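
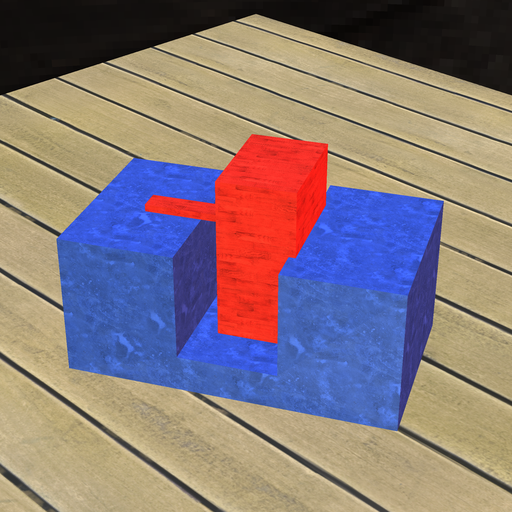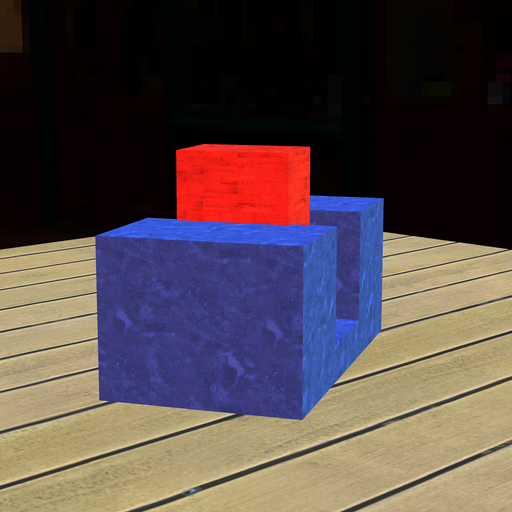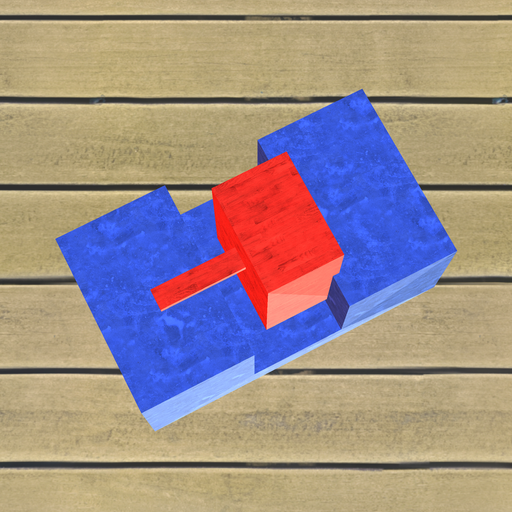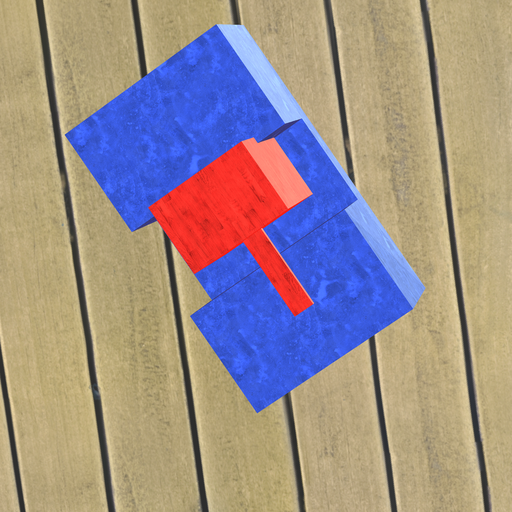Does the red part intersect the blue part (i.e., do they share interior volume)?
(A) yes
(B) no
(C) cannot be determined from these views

(A) yes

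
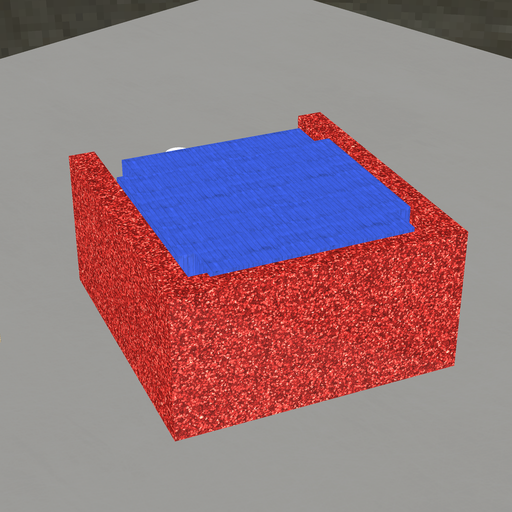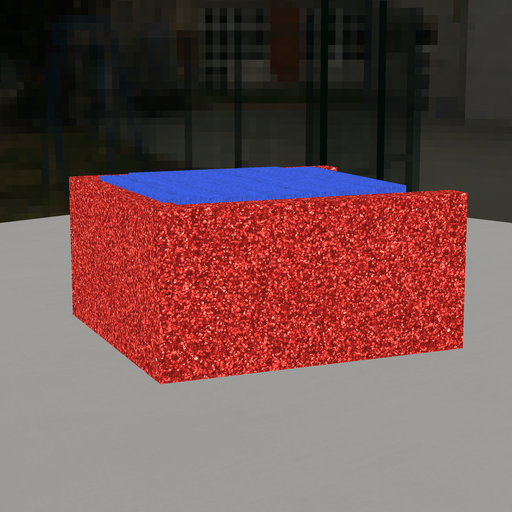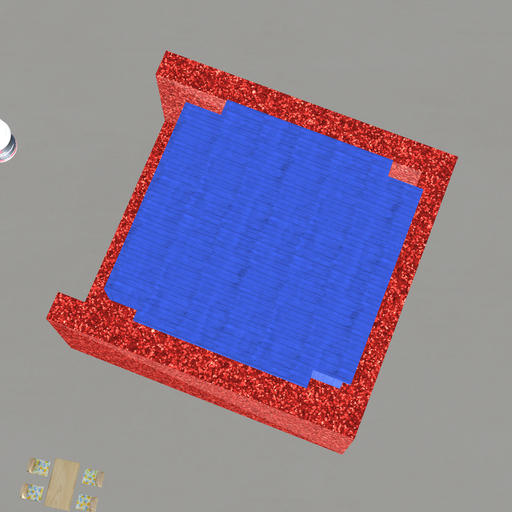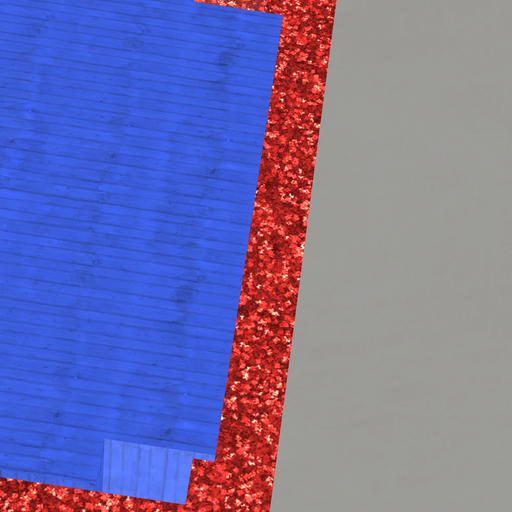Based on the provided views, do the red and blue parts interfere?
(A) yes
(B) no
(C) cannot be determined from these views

(A) yes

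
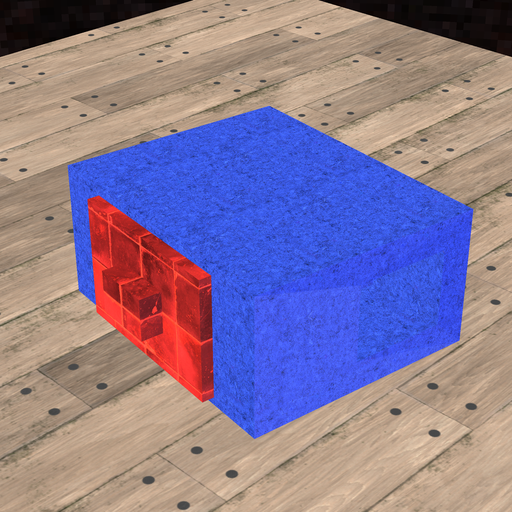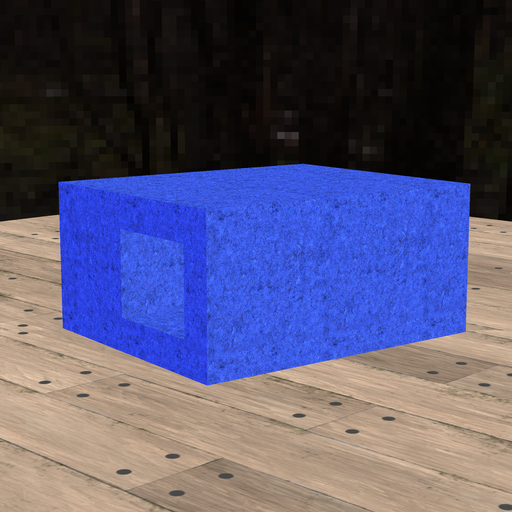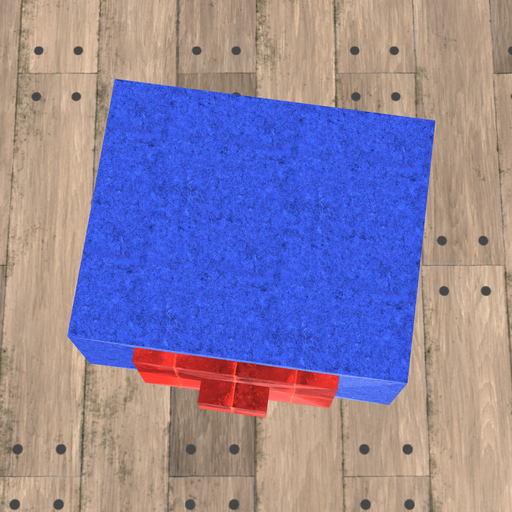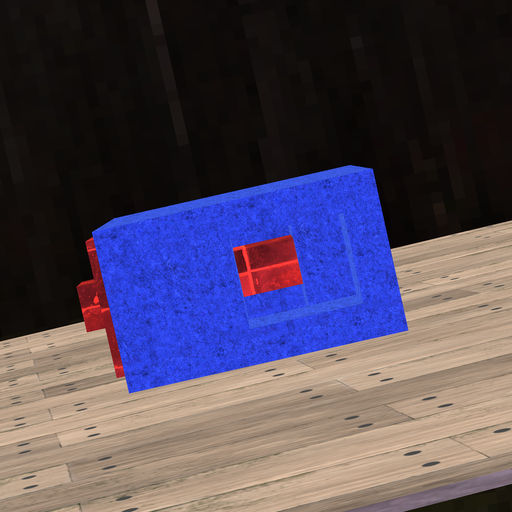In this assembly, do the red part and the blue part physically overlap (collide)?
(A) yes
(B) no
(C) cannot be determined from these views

(A) yes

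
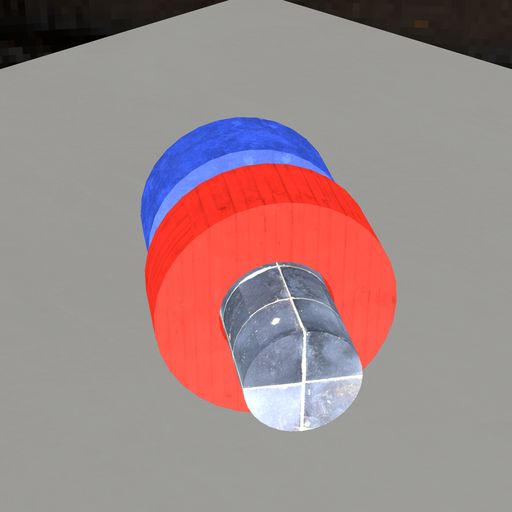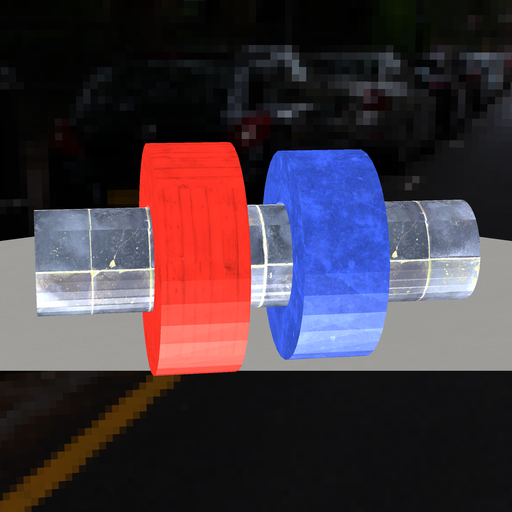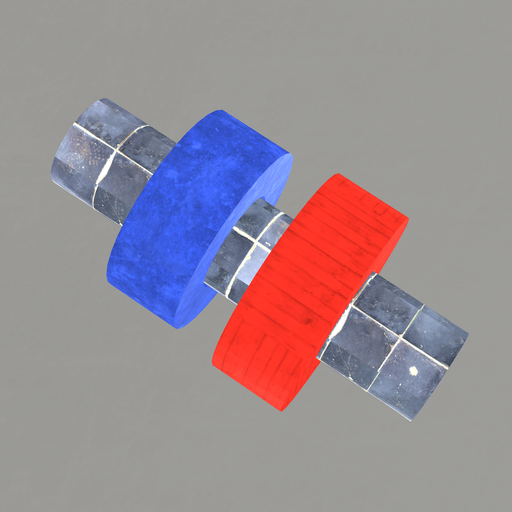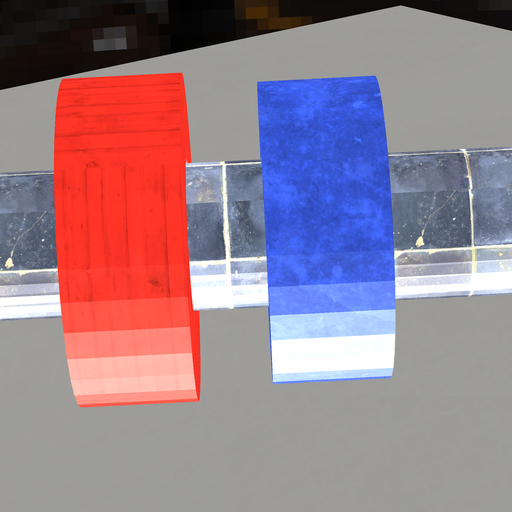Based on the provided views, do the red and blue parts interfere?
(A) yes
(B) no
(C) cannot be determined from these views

(B) no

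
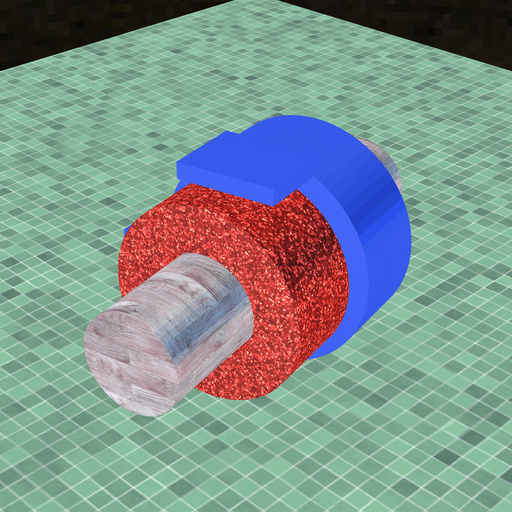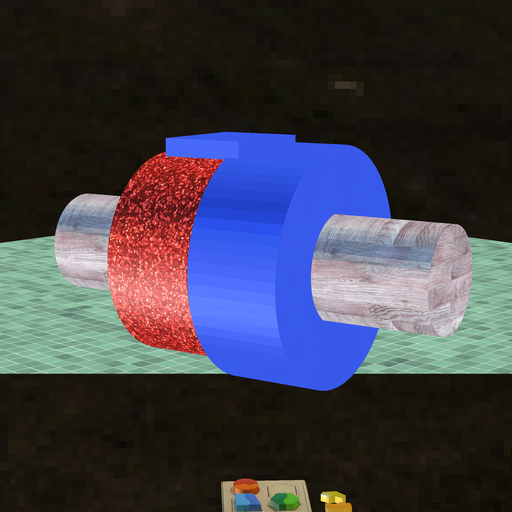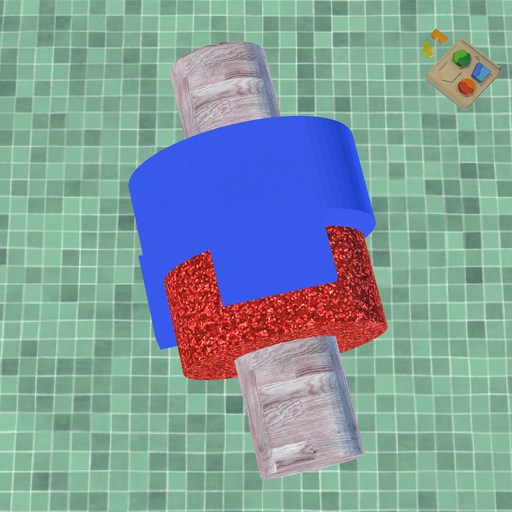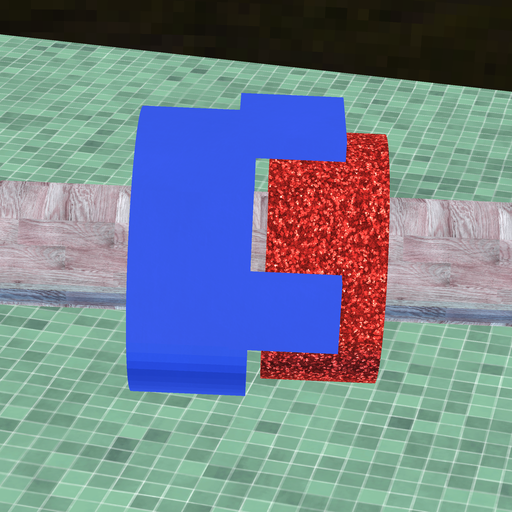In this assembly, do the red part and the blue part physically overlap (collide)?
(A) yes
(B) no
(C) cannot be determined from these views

(B) no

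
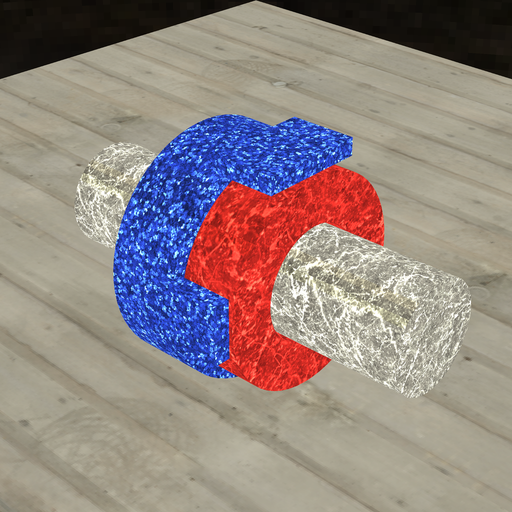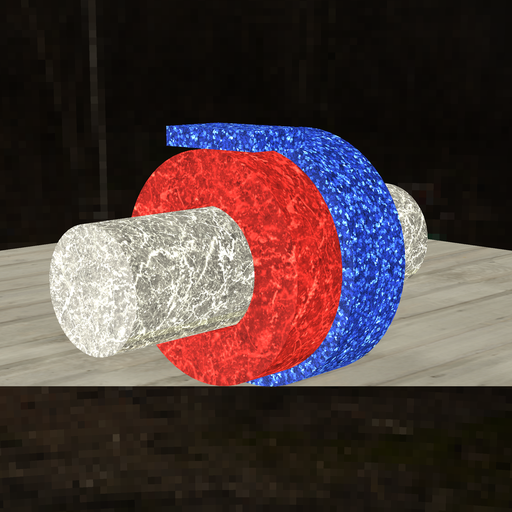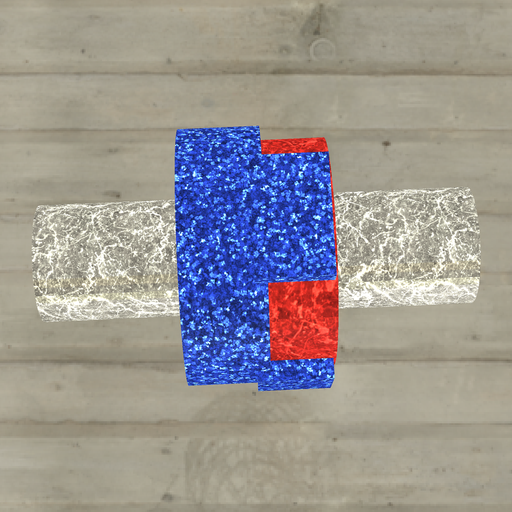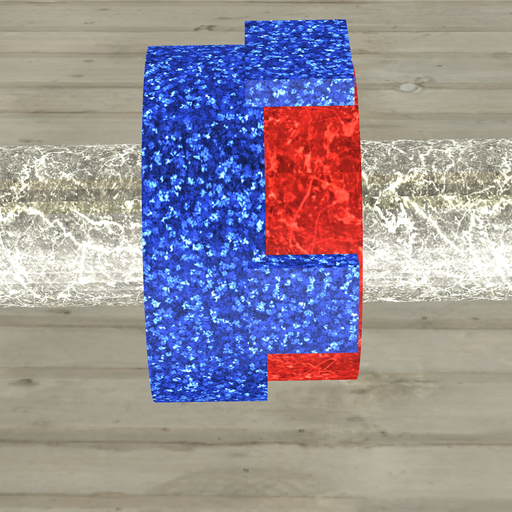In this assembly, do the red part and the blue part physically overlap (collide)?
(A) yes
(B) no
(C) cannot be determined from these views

(A) yes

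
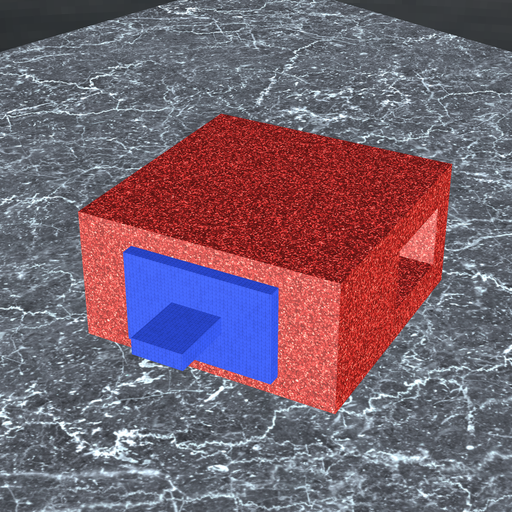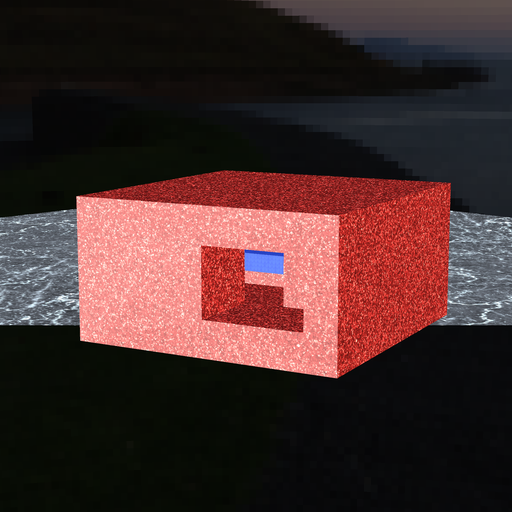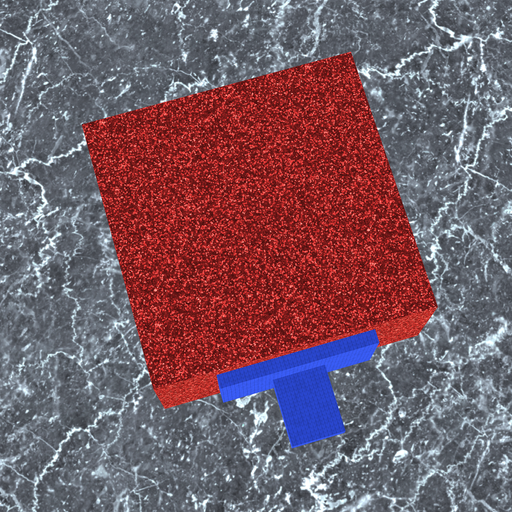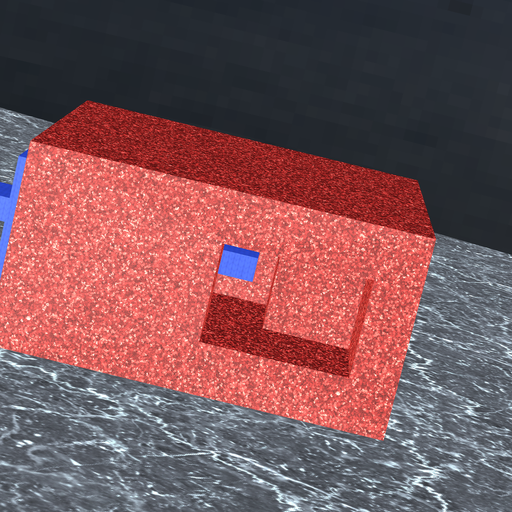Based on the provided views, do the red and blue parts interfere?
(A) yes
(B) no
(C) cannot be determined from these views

(B) no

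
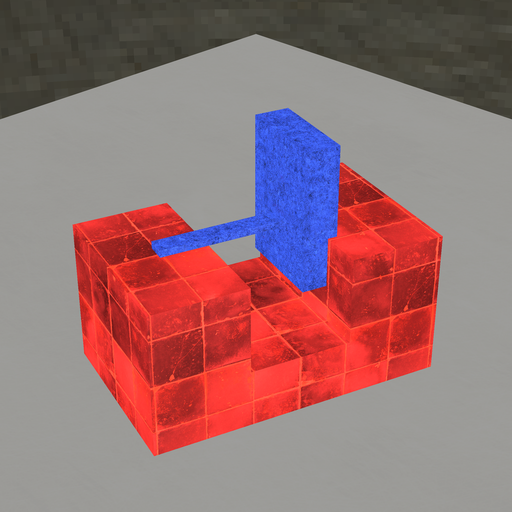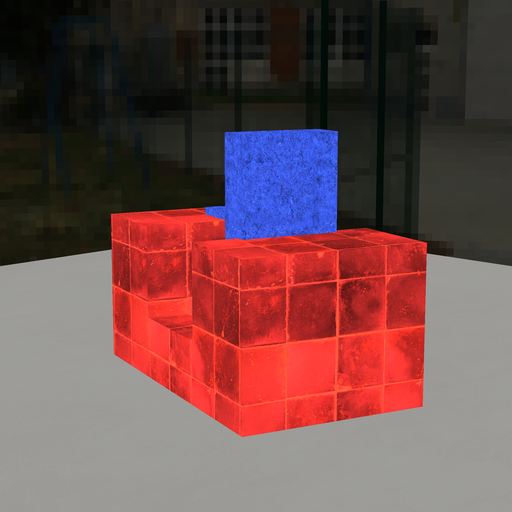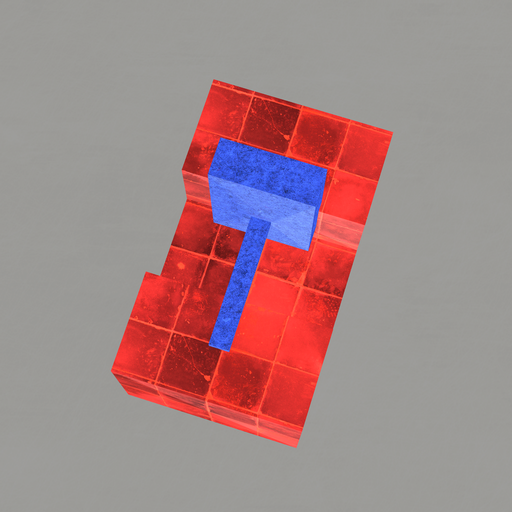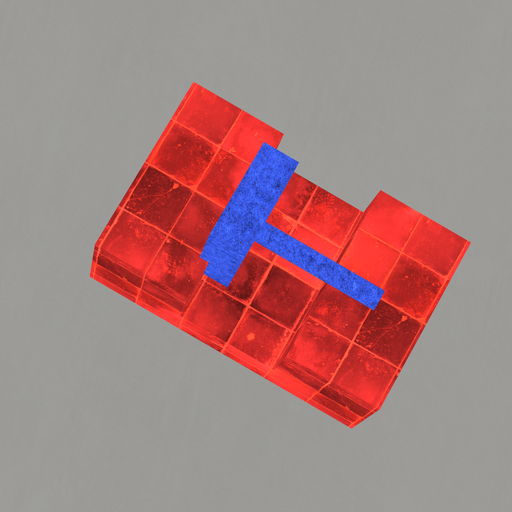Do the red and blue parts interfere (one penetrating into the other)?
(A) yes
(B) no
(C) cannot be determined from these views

(A) yes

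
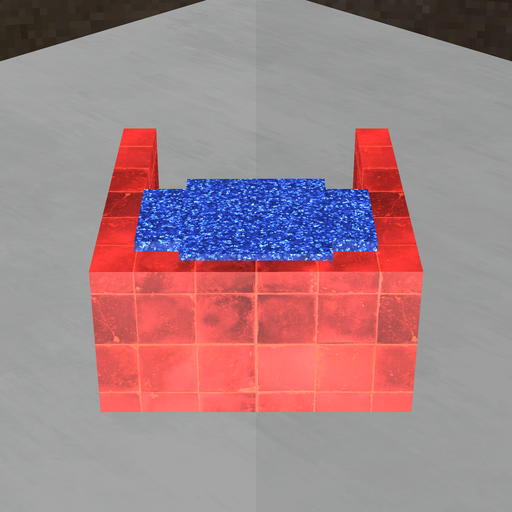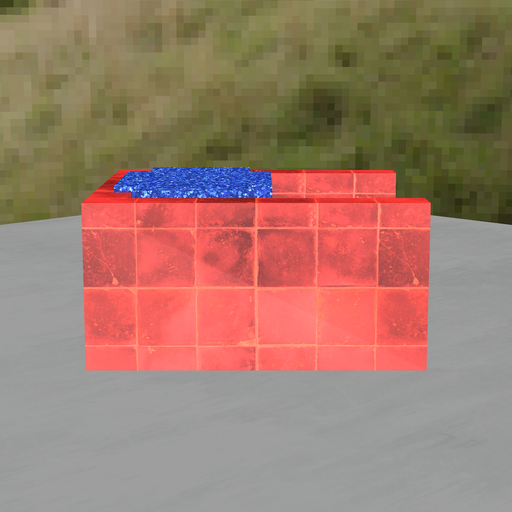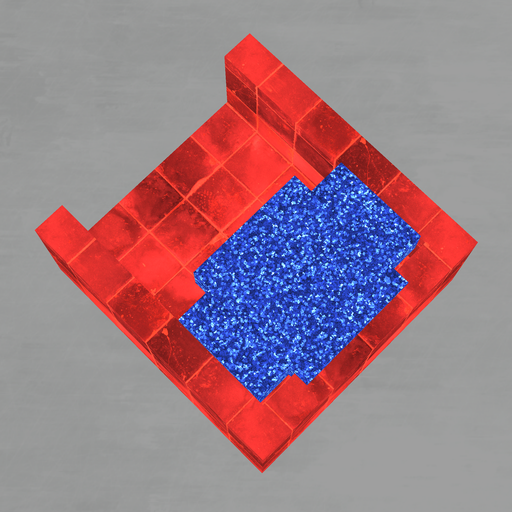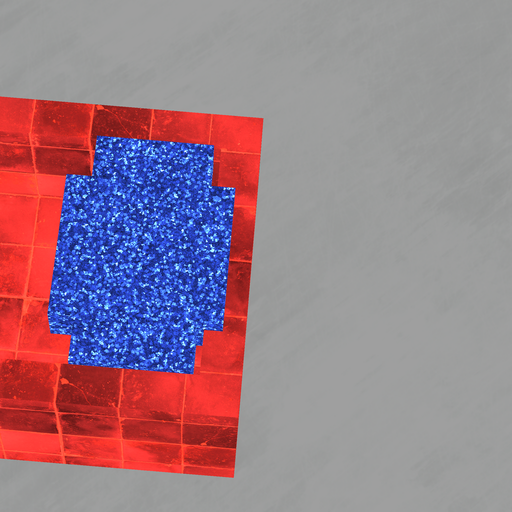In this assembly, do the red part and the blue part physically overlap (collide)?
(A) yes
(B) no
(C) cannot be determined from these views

(A) yes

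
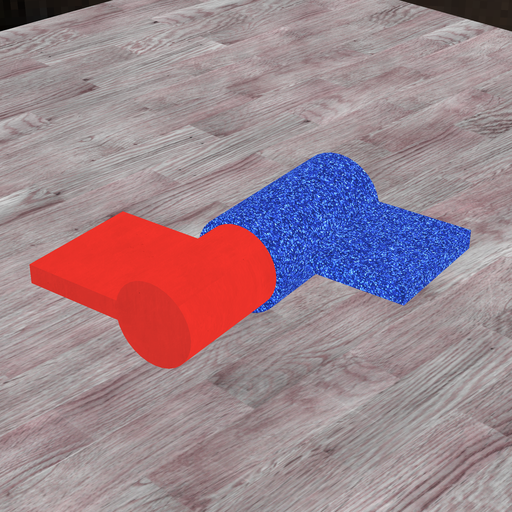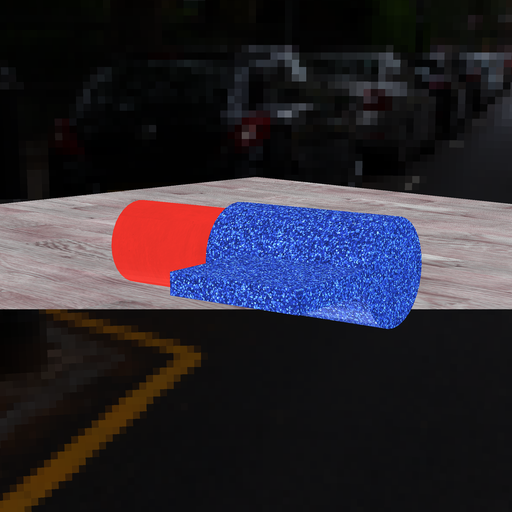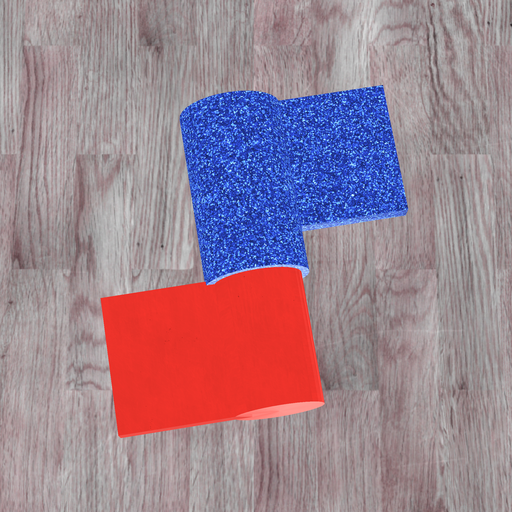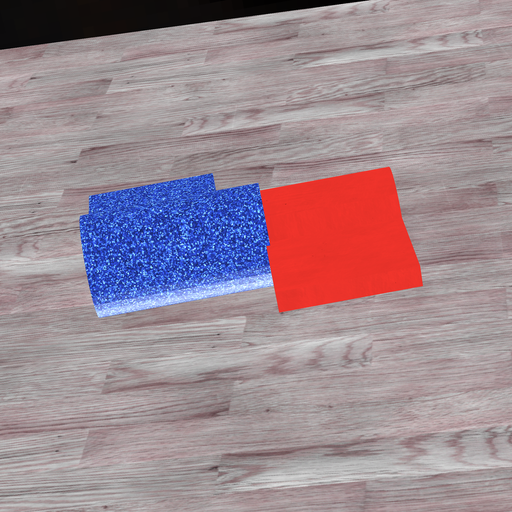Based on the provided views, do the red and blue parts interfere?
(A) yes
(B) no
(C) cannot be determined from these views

(A) yes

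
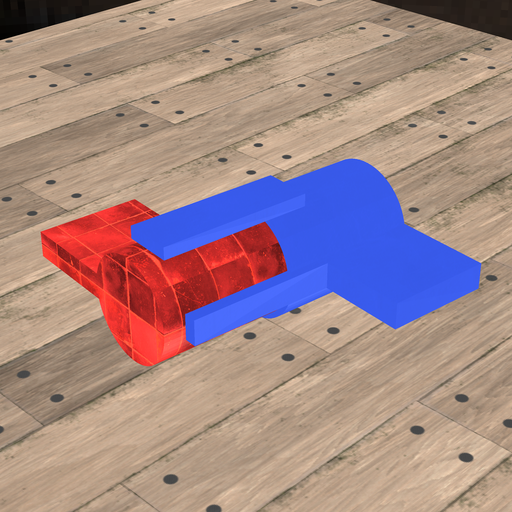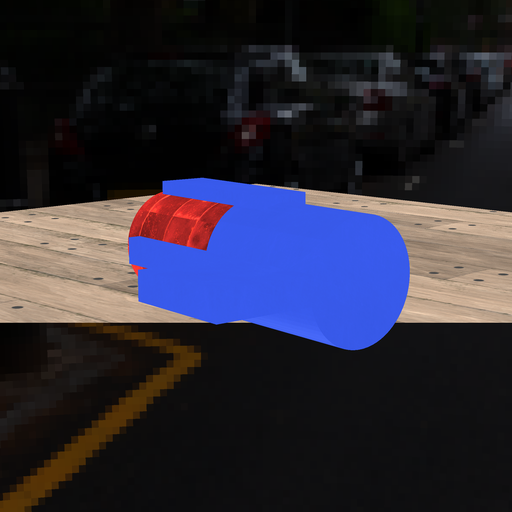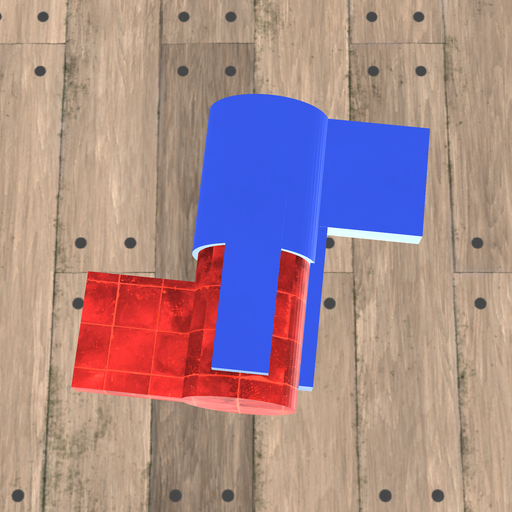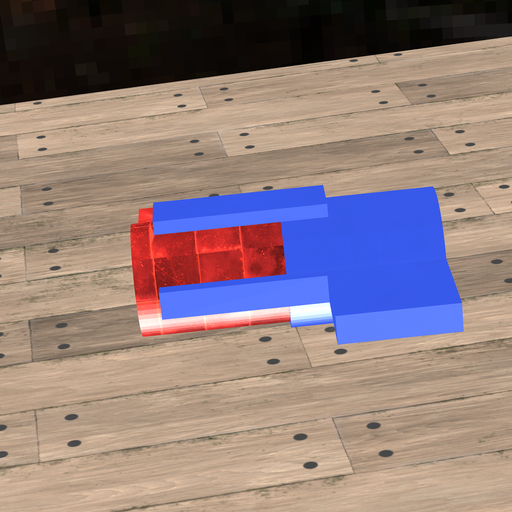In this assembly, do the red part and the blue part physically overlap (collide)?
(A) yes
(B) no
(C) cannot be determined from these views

(A) yes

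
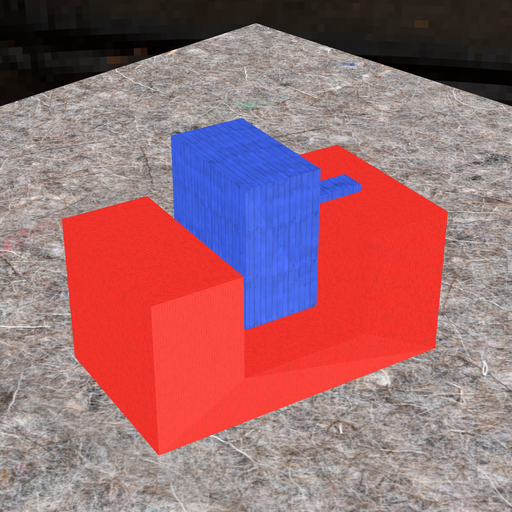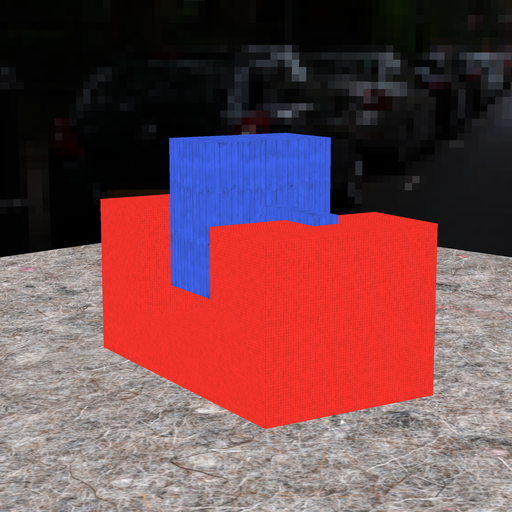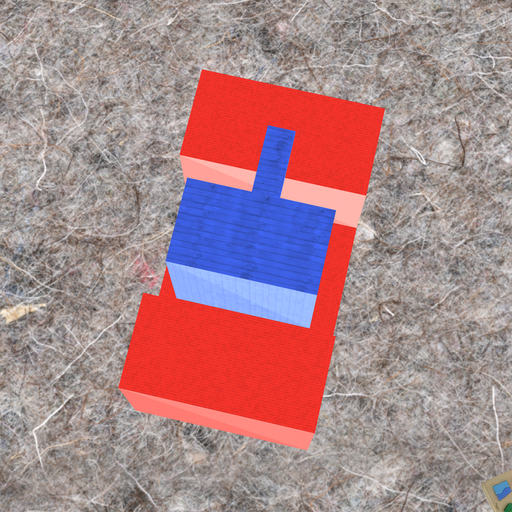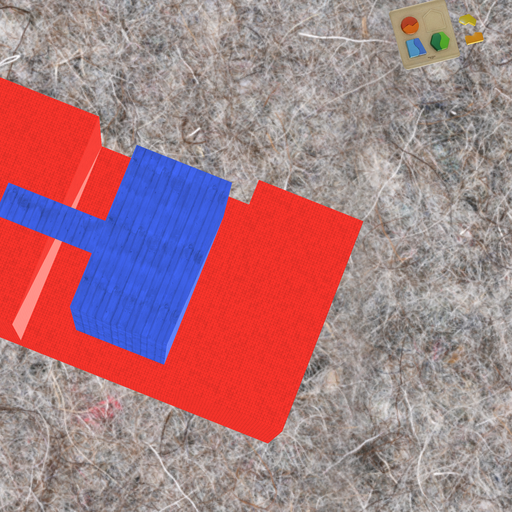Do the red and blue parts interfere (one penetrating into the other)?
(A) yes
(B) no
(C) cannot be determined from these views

(B) no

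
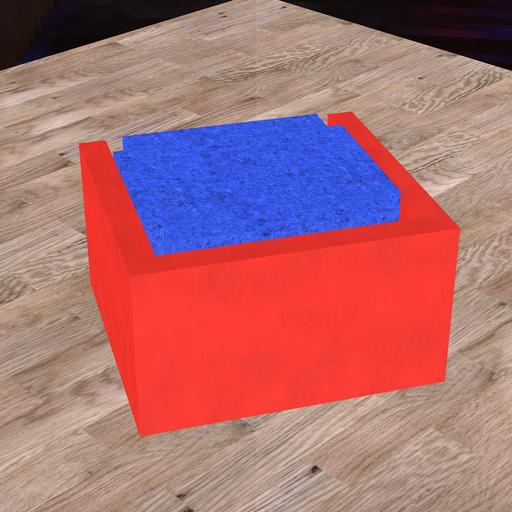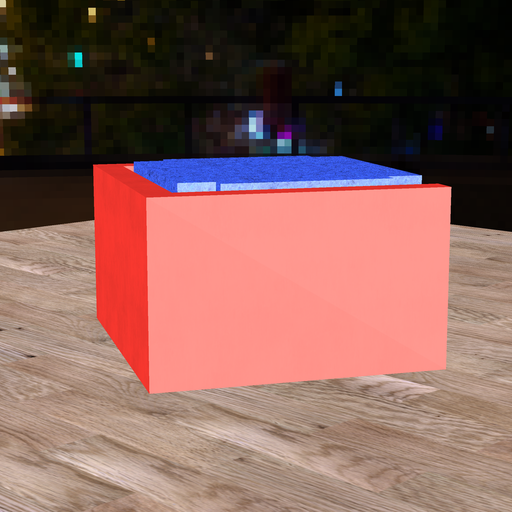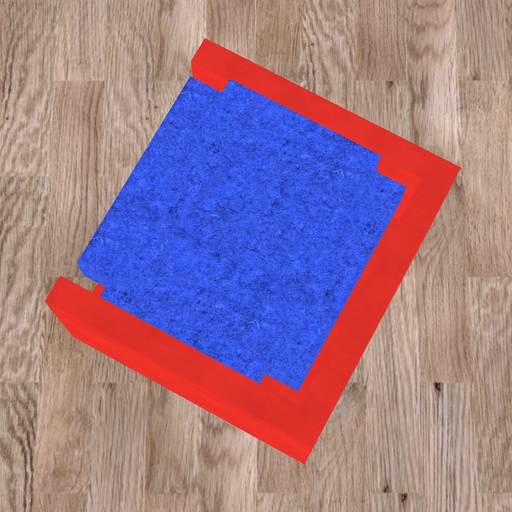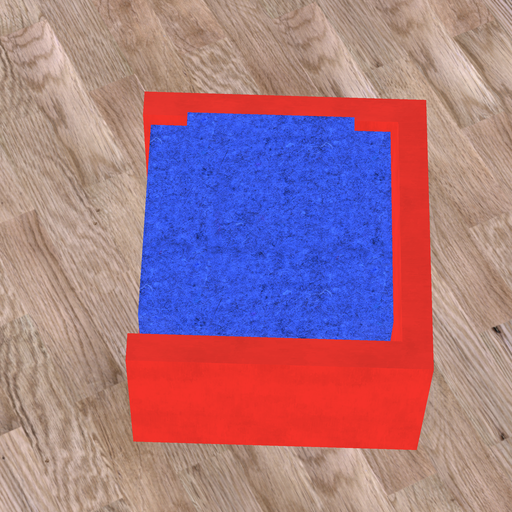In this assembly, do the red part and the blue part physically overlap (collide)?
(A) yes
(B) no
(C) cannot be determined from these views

(B) no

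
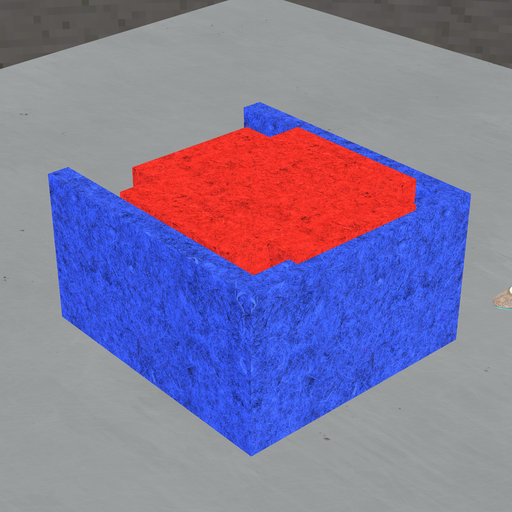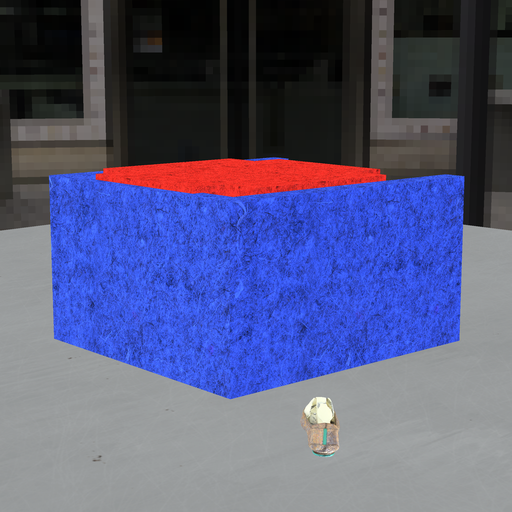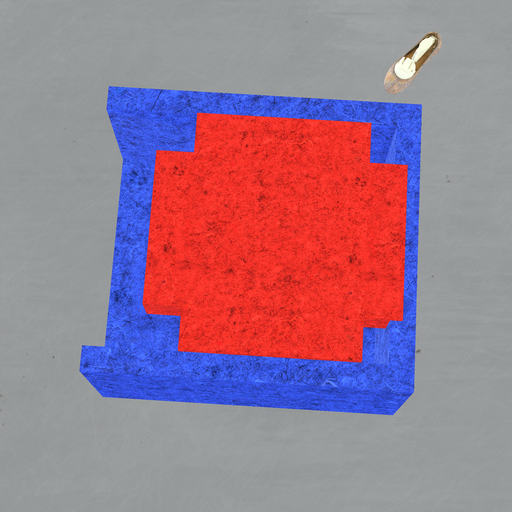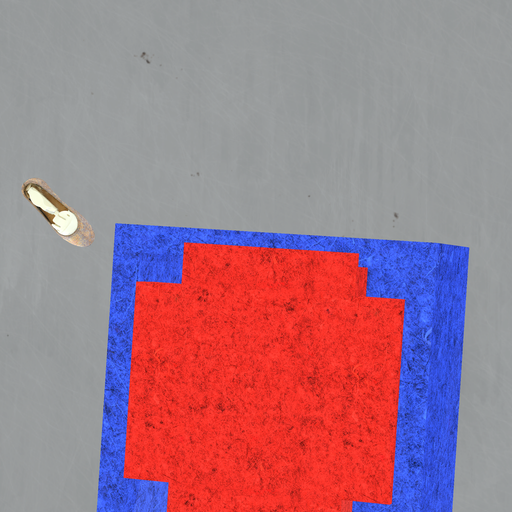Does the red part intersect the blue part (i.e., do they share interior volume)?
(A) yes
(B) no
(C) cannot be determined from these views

(A) yes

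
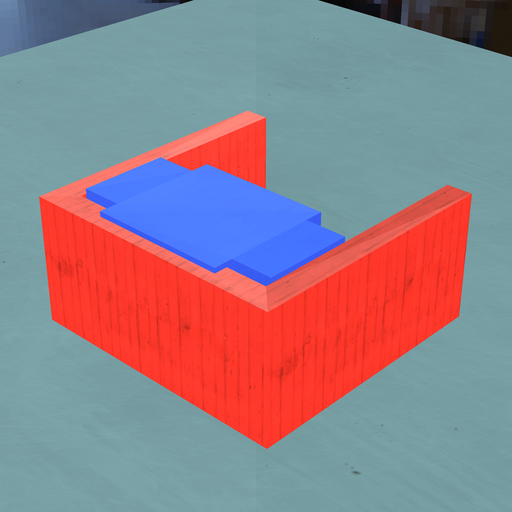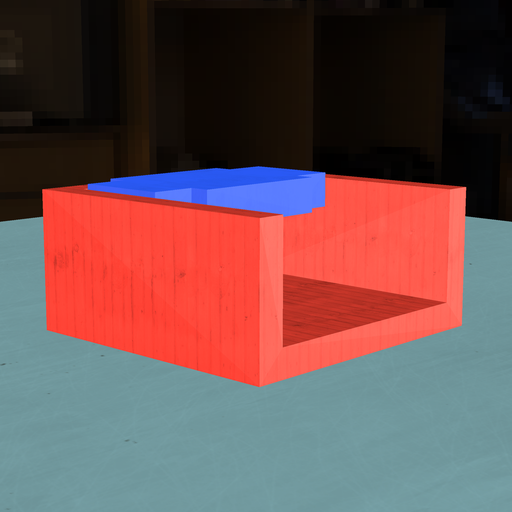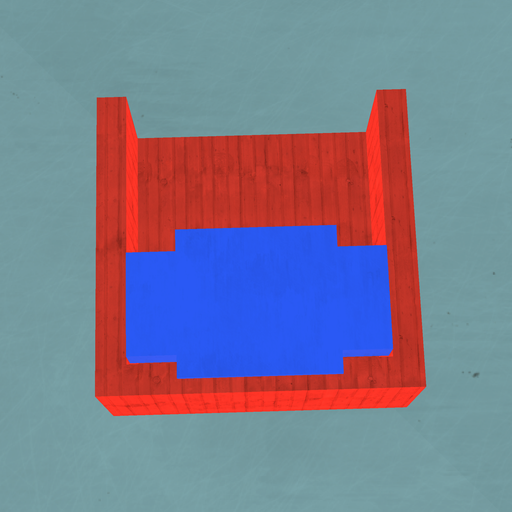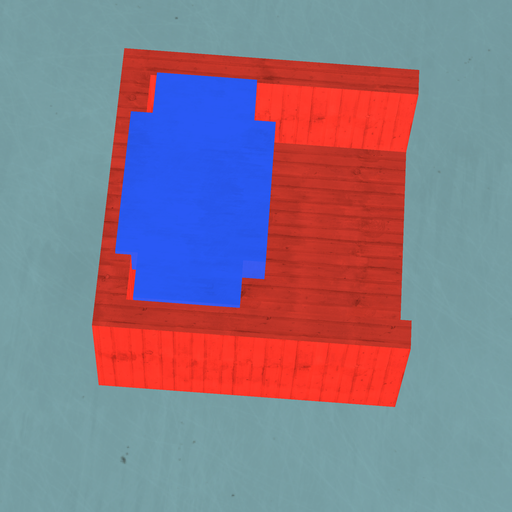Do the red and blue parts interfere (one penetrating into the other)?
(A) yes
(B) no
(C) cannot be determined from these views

(A) yes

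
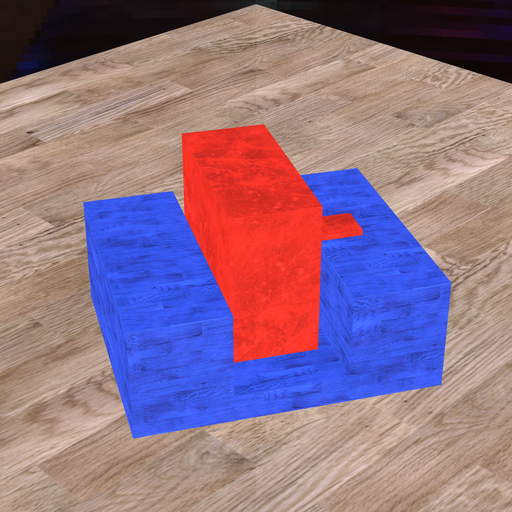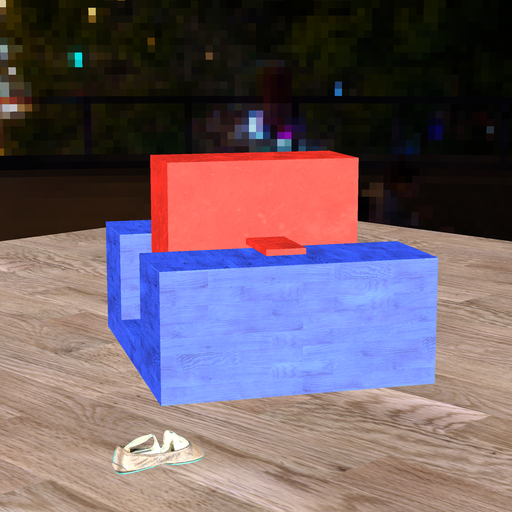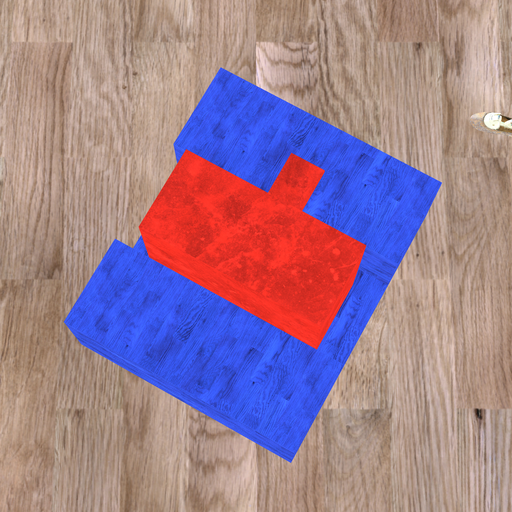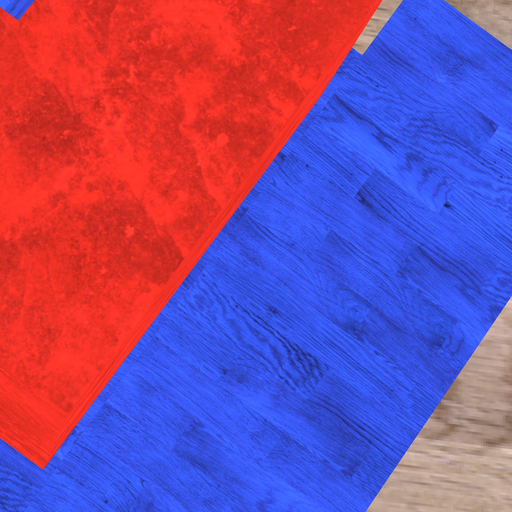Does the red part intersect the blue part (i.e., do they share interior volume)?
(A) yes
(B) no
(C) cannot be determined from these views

(B) no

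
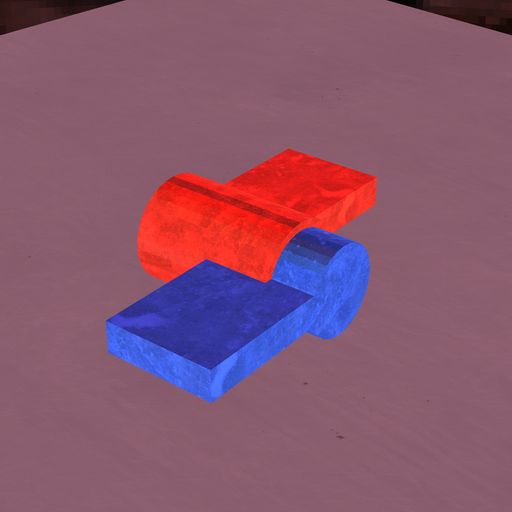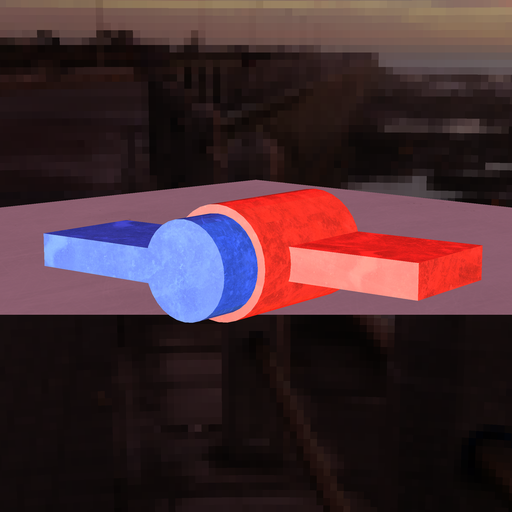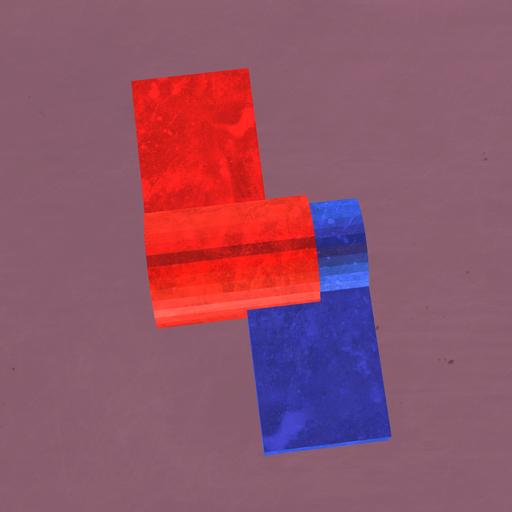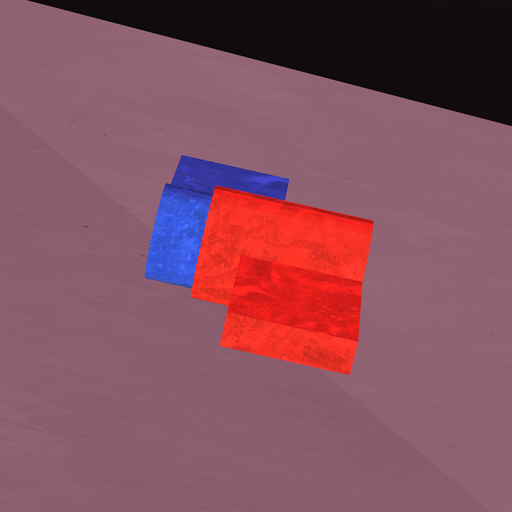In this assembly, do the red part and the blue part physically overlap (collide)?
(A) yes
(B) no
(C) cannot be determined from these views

(A) yes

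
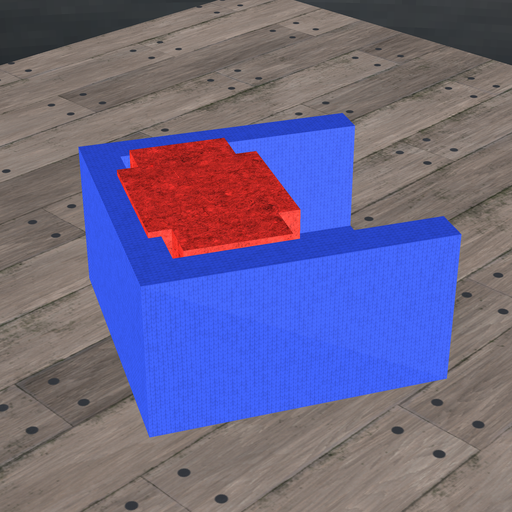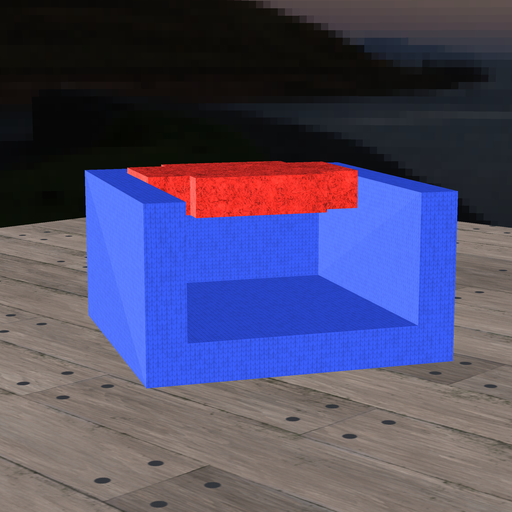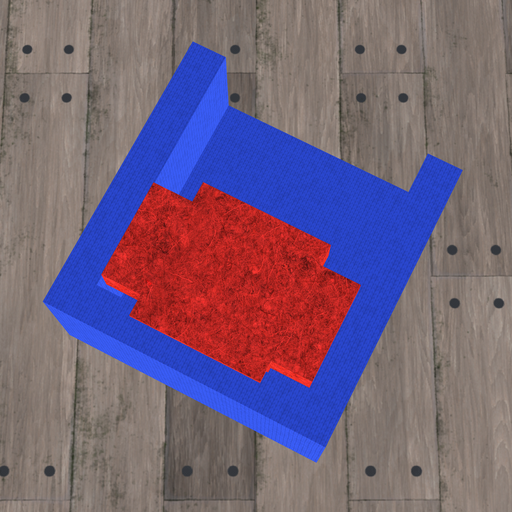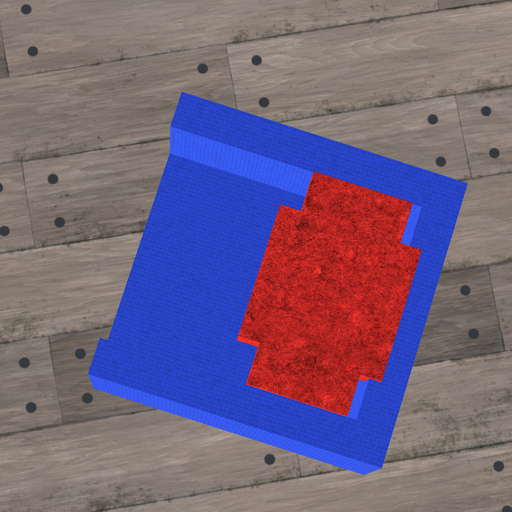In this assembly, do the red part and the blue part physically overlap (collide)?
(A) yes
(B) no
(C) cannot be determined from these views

(A) yes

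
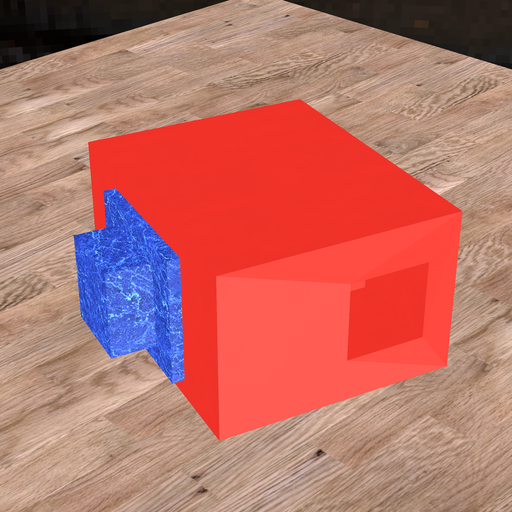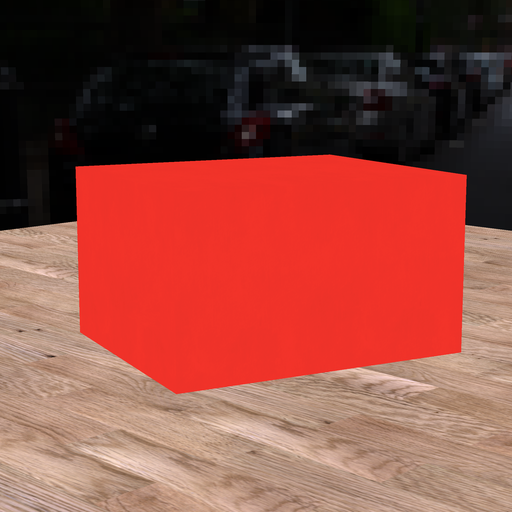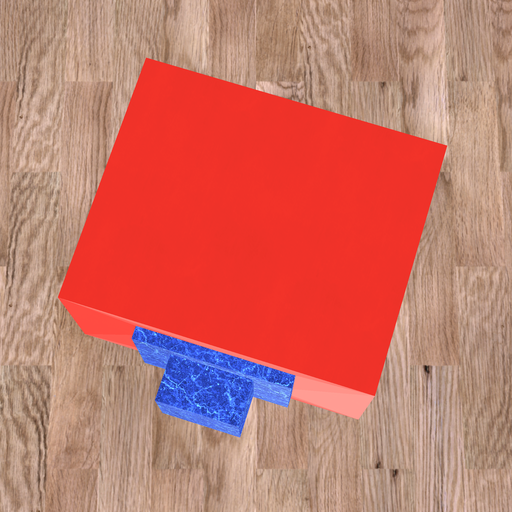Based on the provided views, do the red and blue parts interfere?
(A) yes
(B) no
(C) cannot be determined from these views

(C) cannot be determined from these views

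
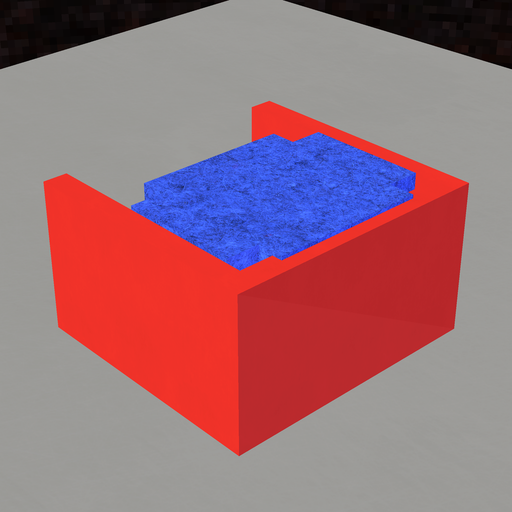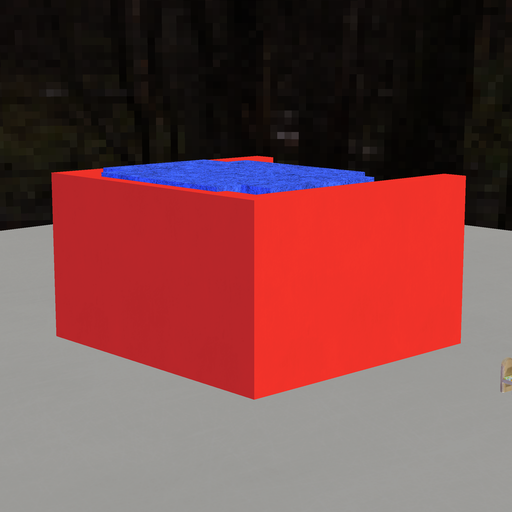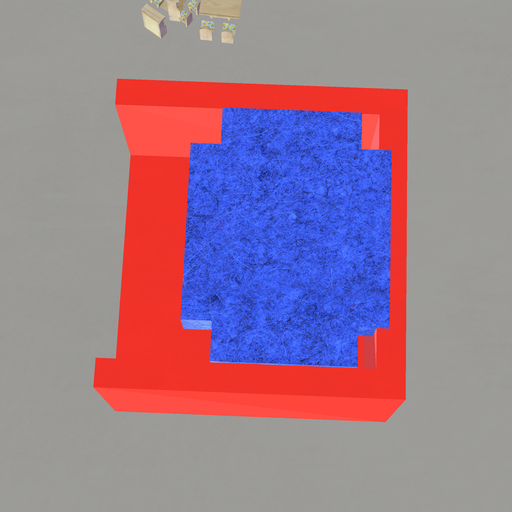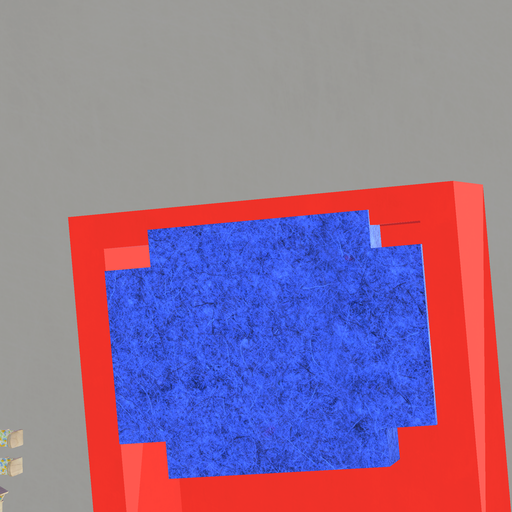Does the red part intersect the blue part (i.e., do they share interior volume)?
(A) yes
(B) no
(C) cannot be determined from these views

(A) yes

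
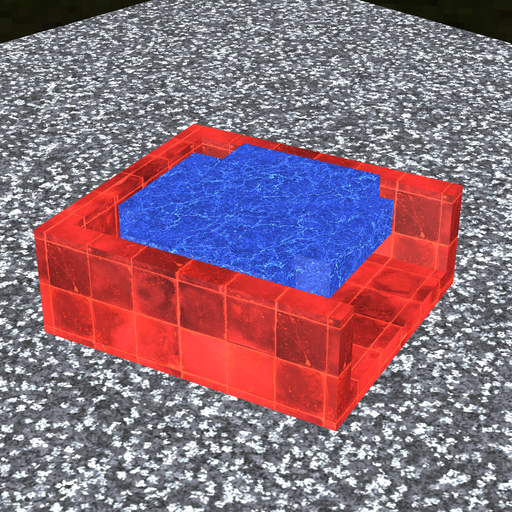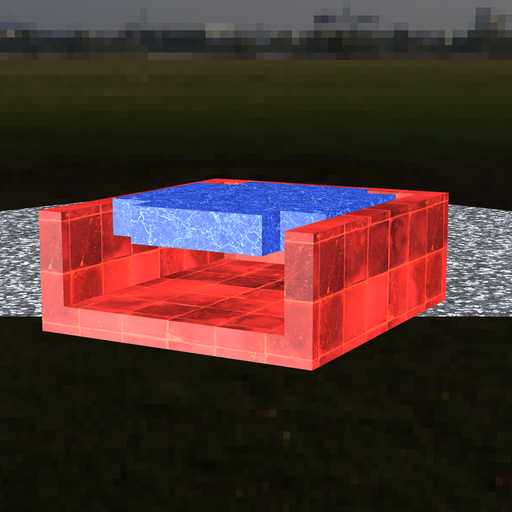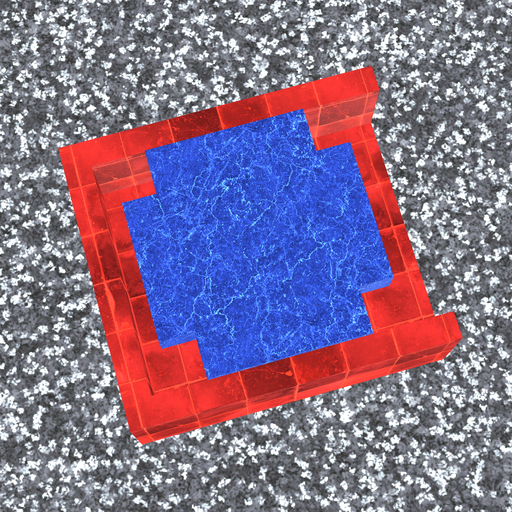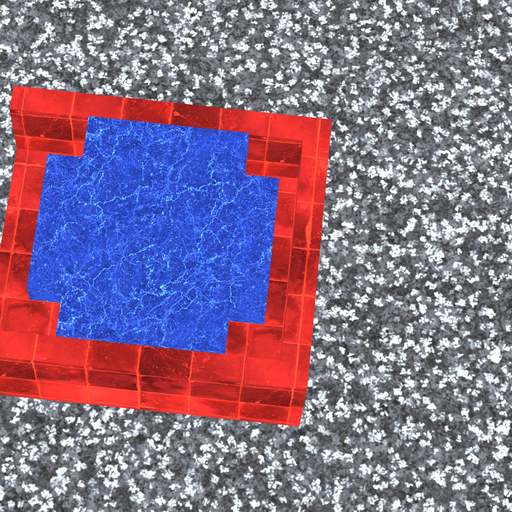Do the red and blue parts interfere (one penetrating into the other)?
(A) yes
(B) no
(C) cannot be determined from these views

(B) no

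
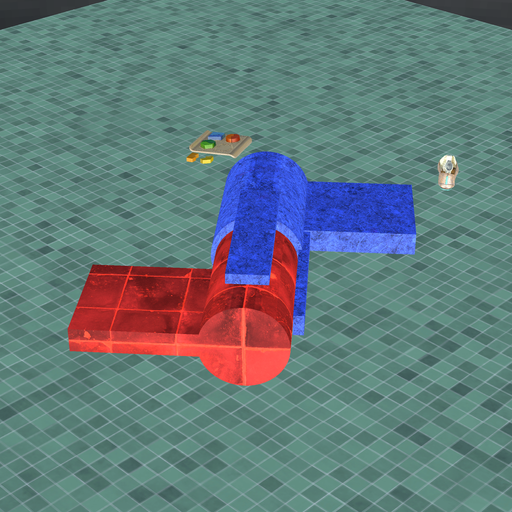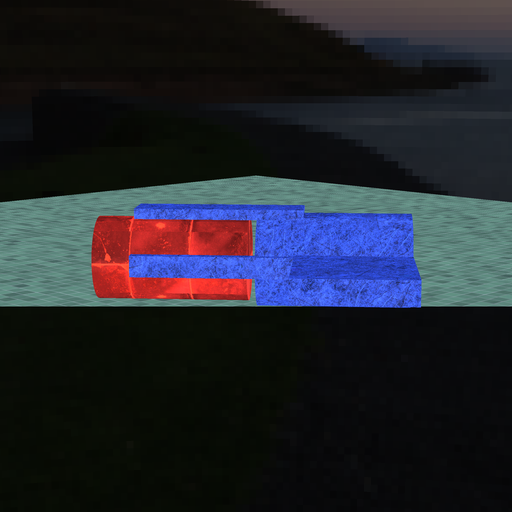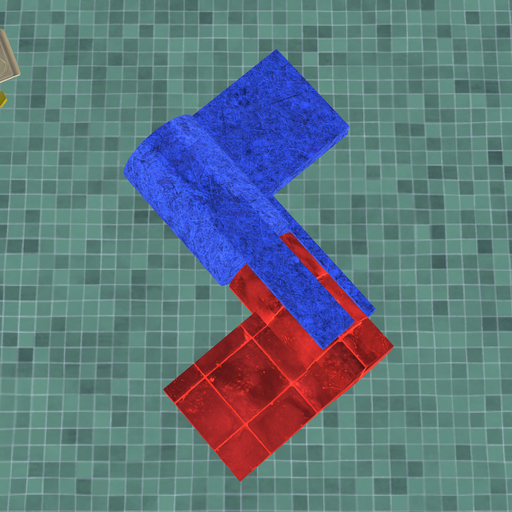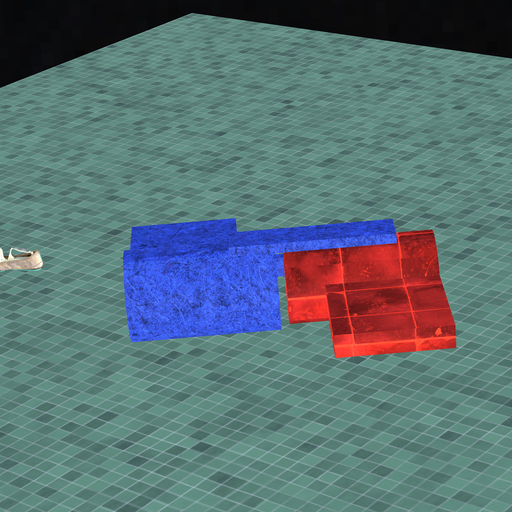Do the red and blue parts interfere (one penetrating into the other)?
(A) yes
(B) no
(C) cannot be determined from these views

(B) no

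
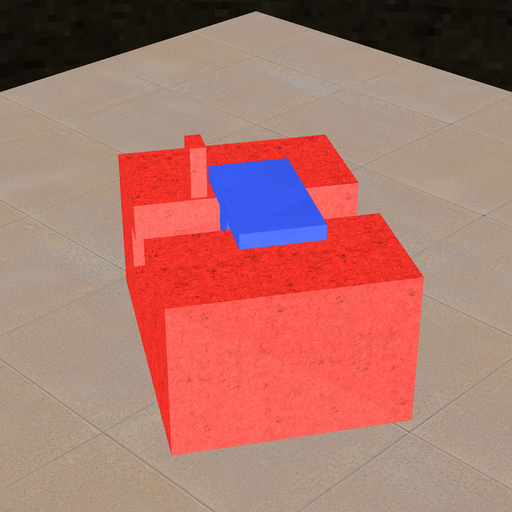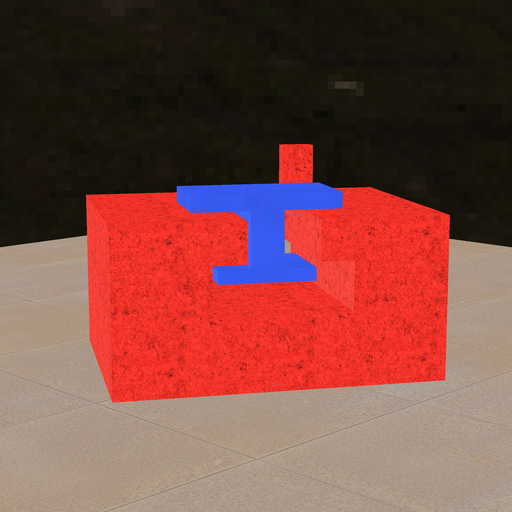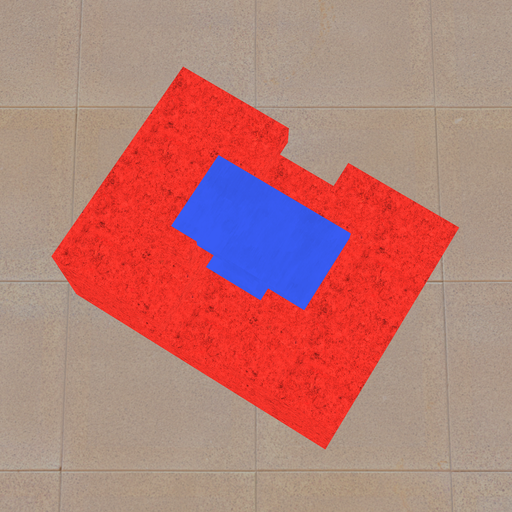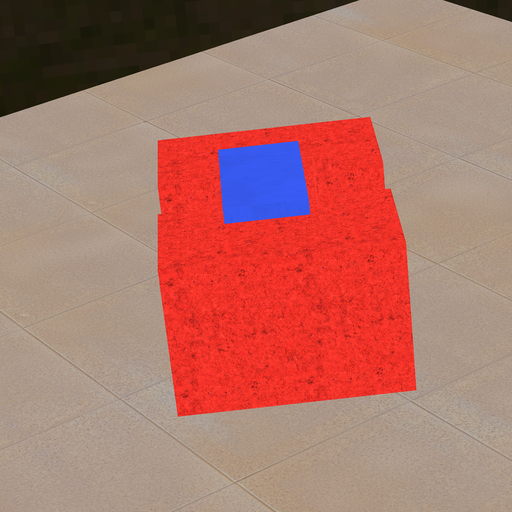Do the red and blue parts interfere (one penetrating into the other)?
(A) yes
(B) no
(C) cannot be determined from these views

(B) no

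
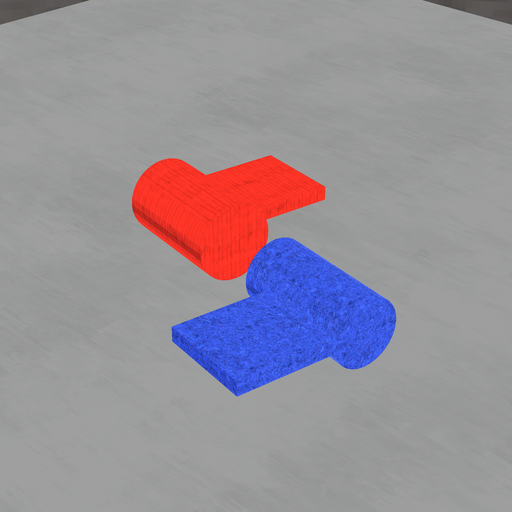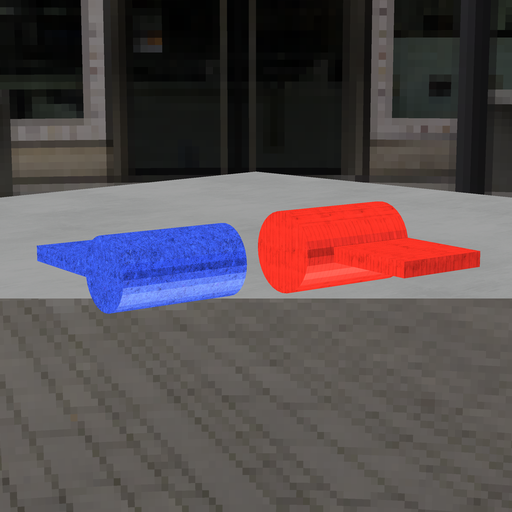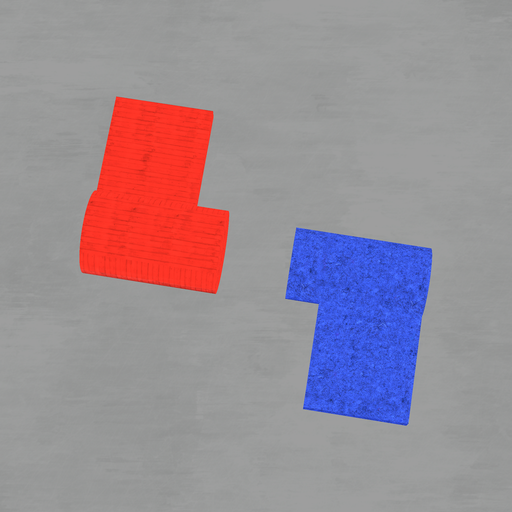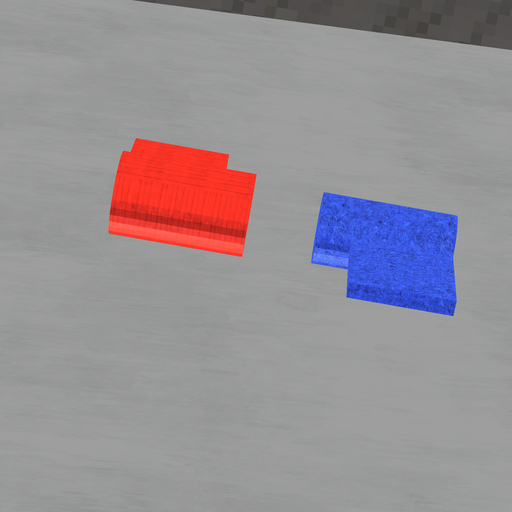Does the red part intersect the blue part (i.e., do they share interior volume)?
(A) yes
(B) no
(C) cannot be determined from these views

(B) no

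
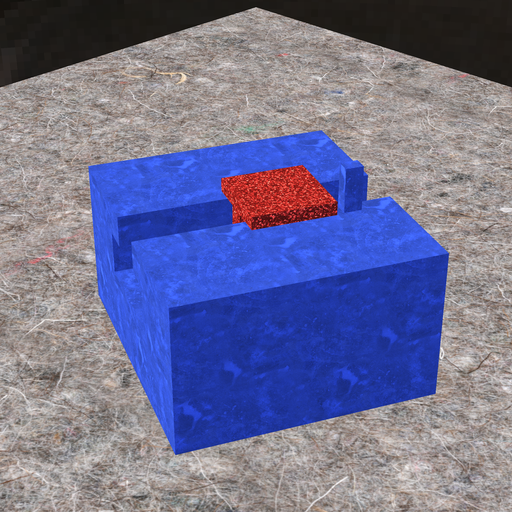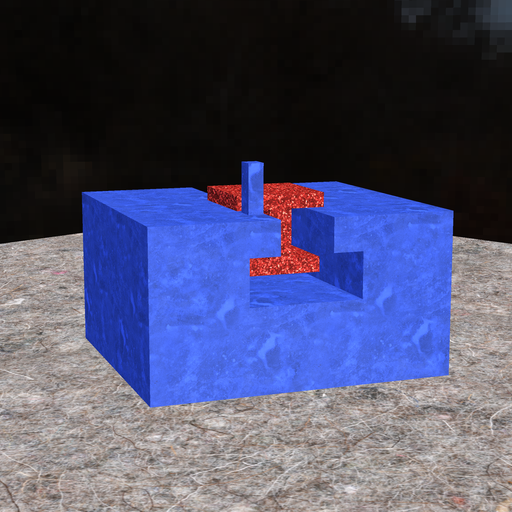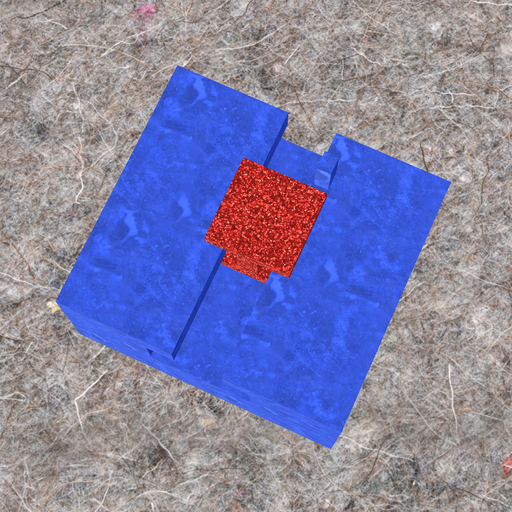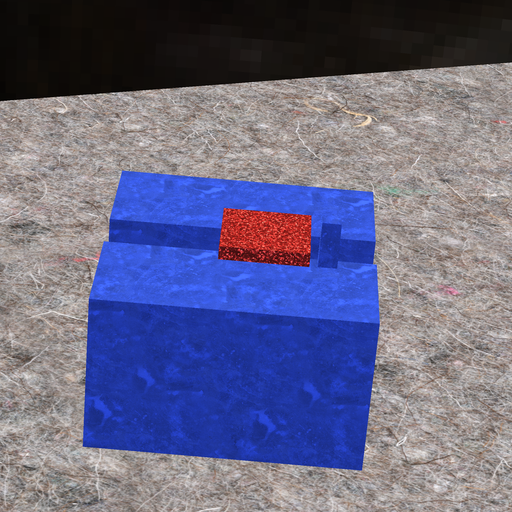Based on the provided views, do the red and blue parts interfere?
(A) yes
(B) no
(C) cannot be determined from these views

(B) no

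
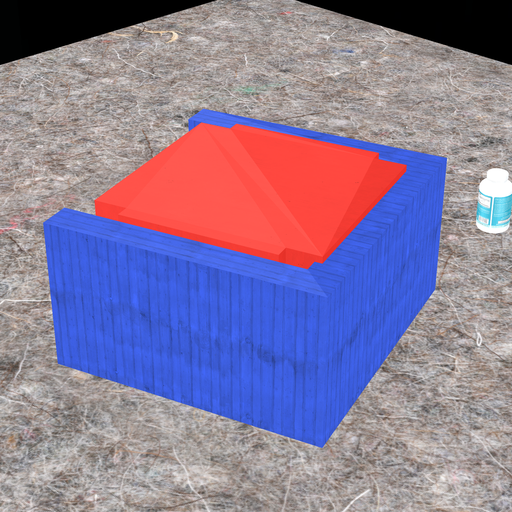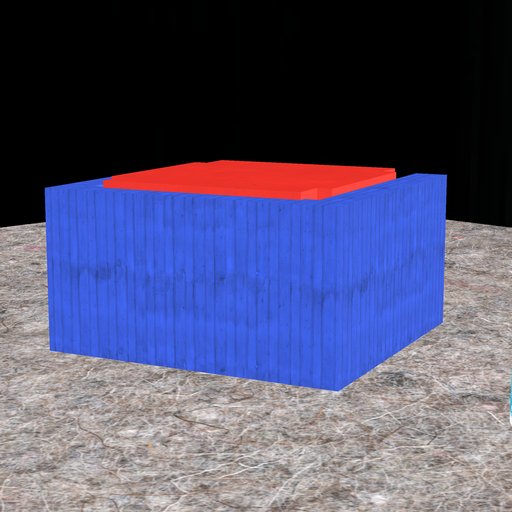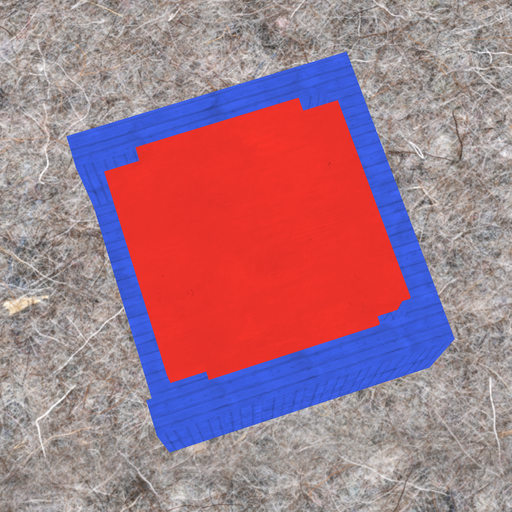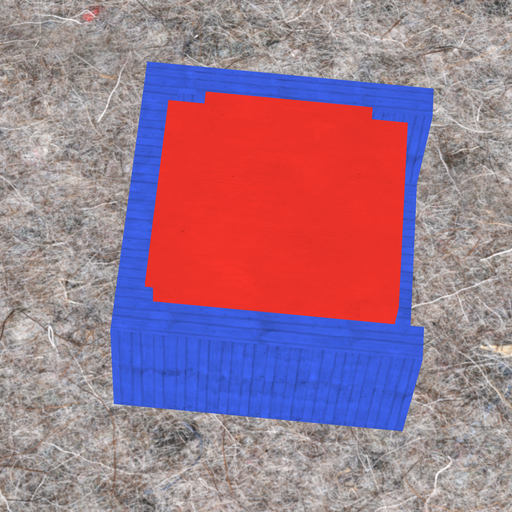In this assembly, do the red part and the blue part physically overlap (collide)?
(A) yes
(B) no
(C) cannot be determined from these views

(A) yes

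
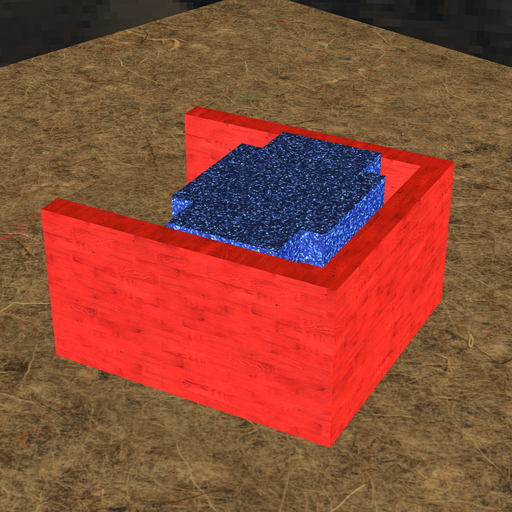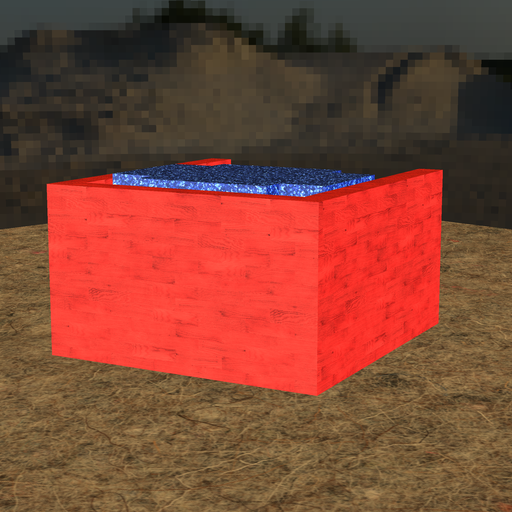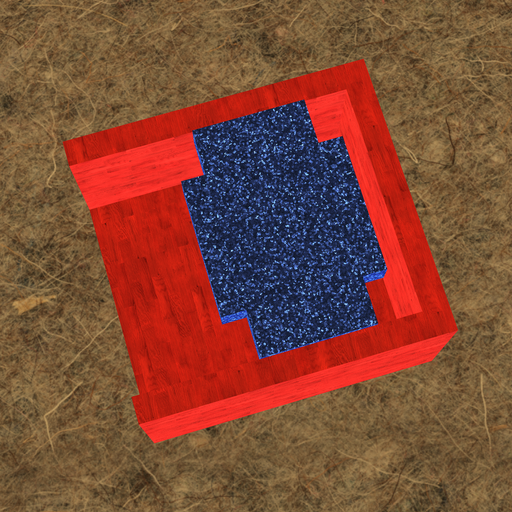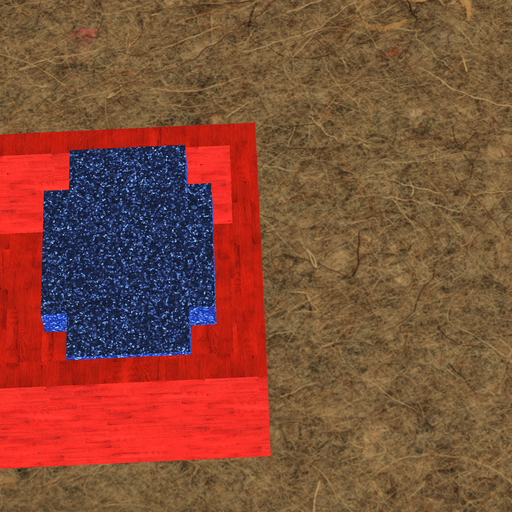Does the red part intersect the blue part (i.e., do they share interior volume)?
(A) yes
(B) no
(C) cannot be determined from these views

(B) no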